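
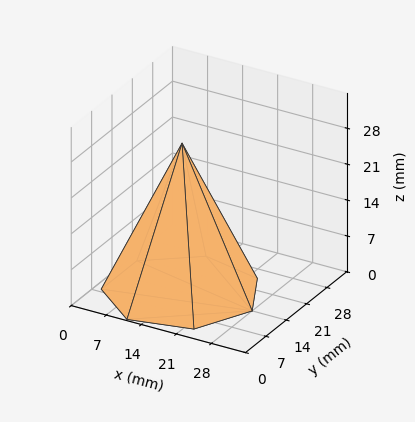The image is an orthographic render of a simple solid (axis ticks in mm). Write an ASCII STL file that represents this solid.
Reading the render: the shape is a regular 7-sided pyramid, base circumscribed radius ≈ 14 mm, apex at z ≈ 29 mm (dimensions read to the nearest mm from the axis ticks). For the STL, each face is triangulated and given an outward normal.

solid part
  facet normal 0.0000 0.0000 -1.0000
    outer loop
      vertex 10.9 27.6 0.0
      vertex 22.7 24.9 0.0
      vertex 28.0 14.0 0.0
    endloop
  endfacet
  facet normal 0.0000 0.0000 -1.0000
    outer loop
      vertex 1.4 20.1 0.0
      vertex 10.9 27.6 0.0
      vertex 28.0 14.0 0.0
    endloop
  endfacet
  facet normal 0.0000 0.0000 -1.0000
    outer loop
      vertex 1.4 7.9 0.0
      vertex 1.4 20.1 0.0
      vertex 28.0 14.0 0.0
    endloop
  endfacet
  facet normal 0.0000 0.0000 -1.0000
    outer loop
      vertex 10.9 0.4 0.0
      vertex 1.4 7.9 0.0
      vertex 28.0 14.0 0.0
    endloop
  endfacet
  facet normal 0.0000 0.0000 -1.0000
    outer loop
      vertex 22.7 3.1 0.0
      vertex 10.9 0.4 0.0
      vertex 28.0 14.0 0.0
    endloop
  endfacet
  facet normal 0.8249 0.4011 0.3982
    outer loop
      vertex 28.0 14.0 0.0
      vertex 22.7 24.9 0.0
      vertex 14.0 14.0 29.0
    endloop
  endfacet
  facet normal 0.2047 0.8944 0.3976
    outer loop
      vertex 22.7 24.9 0.0
      vertex 10.9 27.6 0.0
      vertex 14.0 14.0 29.0
    endloop
  endfacet
  facet normal -0.5684 0.7199 0.3984
    outer loop
      vertex 10.9 27.6 0.0
      vertex 1.4 20.1 0.0
      vertex 14.0 14.0 29.0
    endloop
  endfacet
  facet normal -0.9172 0.0000 0.3985
    outer loop
      vertex 1.4 20.1 0.0
      vertex 1.4 7.9 0.0
      vertex 14.0 14.0 29.0
    endloop
  endfacet
  facet normal -0.5684 -0.7199 0.3984
    outer loop
      vertex 1.4 7.9 0.0
      vertex 10.9 0.4 0.0
      vertex 14.0 14.0 29.0
    endloop
  endfacet
  facet normal 0.2047 -0.8944 0.3976
    outer loop
      vertex 10.9 0.4 0.0
      vertex 22.7 3.1 0.0
      vertex 14.0 14.0 29.0
    endloop
  endfacet
  facet normal 0.8249 -0.4011 0.3982
    outer loop
      vertex 22.7 3.1 0.0
      vertex 28.0 14.0 0.0
      vertex 14.0 14.0 29.0
    endloop
  endfacet
endsolid part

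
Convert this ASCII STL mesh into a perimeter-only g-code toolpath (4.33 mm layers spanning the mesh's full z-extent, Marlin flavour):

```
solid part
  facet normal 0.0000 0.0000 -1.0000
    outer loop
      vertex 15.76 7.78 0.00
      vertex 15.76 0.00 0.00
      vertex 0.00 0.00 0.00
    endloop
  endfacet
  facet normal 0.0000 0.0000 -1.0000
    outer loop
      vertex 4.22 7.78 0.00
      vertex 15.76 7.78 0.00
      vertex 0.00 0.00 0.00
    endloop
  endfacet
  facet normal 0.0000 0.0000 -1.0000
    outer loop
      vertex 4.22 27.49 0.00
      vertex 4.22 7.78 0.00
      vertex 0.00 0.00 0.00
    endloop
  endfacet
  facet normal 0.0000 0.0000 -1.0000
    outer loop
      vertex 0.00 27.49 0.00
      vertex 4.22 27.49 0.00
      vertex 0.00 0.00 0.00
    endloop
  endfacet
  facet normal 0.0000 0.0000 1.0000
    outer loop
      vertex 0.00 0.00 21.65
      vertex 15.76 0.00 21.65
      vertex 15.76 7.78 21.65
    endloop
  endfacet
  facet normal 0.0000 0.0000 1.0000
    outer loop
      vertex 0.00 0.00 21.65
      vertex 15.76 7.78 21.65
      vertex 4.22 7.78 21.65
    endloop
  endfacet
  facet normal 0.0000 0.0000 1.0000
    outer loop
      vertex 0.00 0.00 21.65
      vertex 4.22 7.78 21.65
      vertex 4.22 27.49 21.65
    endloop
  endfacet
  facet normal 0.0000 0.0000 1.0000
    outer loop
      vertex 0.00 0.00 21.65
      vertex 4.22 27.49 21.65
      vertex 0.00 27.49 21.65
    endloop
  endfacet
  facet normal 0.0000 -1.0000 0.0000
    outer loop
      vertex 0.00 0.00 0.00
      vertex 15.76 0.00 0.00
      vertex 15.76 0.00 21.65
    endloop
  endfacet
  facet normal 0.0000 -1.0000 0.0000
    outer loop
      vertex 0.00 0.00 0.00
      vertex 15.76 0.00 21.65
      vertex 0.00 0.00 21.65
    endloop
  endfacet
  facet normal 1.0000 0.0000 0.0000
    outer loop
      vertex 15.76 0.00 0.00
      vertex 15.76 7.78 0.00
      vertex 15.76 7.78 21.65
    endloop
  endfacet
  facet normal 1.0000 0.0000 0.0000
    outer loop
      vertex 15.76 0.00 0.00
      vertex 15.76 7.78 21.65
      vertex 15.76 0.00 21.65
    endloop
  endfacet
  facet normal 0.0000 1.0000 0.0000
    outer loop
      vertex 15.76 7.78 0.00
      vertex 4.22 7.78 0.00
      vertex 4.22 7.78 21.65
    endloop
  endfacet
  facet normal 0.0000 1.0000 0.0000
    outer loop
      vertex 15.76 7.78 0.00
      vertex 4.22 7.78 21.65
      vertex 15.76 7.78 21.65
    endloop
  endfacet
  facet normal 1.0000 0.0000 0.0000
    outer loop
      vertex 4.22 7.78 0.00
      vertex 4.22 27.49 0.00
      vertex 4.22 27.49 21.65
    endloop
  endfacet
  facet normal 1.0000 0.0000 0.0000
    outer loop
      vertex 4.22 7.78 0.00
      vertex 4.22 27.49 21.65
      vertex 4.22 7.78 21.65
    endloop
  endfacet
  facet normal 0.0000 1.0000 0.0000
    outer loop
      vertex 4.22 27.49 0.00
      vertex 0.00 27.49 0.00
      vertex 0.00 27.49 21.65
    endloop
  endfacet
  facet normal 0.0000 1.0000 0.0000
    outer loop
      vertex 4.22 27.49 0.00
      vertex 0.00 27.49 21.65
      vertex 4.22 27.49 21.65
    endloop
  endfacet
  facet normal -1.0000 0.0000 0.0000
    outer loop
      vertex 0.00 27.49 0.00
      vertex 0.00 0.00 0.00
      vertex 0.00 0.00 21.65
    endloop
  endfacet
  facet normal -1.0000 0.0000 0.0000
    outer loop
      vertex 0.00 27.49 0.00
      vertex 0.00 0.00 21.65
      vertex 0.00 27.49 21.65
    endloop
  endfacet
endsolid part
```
; perimeter-only toolpath
G21 ; units = mm
G90 ; absolute positioning
G28 ; home
; layer 1
G0 Z4.33
G0 X0.00 Y0.00
G1 X15.76 Y0.00
G1 X15.76 Y7.78
G1 X4.22 Y7.78
G1 X4.22 Y27.49
G1 X0.00 Y27.49
G1 X0.00 Y0.00
; layer 2
G0 Z8.66
G0 X0.00 Y0.00
G1 X15.76 Y0.00
G1 X15.76 Y7.78
G1 X4.22 Y7.78
G1 X4.22 Y27.49
G1 X0.00 Y27.49
G1 X0.00 Y0.00
; layer 3
G0 Z12.99
G0 X0.00 Y0.00
G1 X15.76 Y0.00
G1 X15.76 Y7.78
G1 X4.22 Y7.78
G1 X4.22 Y27.49
G1 X0.00 Y27.49
G1 X0.00 Y0.00
; layer 4
G0 Z17.32
G0 X0.00 Y0.00
G1 X15.76 Y0.00
G1 X15.76 Y7.78
G1 X4.22 Y7.78
G1 X4.22 Y27.49
G1 X0.00 Y27.49
G1 X0.00 Y0.00
; layer 5
G0 Z21.65
G0 X0.00 Y0.00
G1 X15.76 Y0.00
G1 X15.76 Y7.78
G1 X4.22 Y7.78
G1 X4.22 Y27.49
G1 X0.00 Y27.49
G1 X0.00 Y0.00
M2 ; end

The solid is an L-shaped prism: outer 15.8 × 27.5 mm, arm thicknesses ≈ 7.78 mm (horizontal) and 4.22 mm (vertical), extruded 21.6 mm in z. Slicing at Δz = 4.33 mm — 5 equal slices spanning the solid's height, so layer i sits at z = i·h/5 — gives 5 non-empty perimeters. Each is a 6-segment closed polygon; G0 lifts to the layer z and rapids to the start vertex, then G1 traces the edges.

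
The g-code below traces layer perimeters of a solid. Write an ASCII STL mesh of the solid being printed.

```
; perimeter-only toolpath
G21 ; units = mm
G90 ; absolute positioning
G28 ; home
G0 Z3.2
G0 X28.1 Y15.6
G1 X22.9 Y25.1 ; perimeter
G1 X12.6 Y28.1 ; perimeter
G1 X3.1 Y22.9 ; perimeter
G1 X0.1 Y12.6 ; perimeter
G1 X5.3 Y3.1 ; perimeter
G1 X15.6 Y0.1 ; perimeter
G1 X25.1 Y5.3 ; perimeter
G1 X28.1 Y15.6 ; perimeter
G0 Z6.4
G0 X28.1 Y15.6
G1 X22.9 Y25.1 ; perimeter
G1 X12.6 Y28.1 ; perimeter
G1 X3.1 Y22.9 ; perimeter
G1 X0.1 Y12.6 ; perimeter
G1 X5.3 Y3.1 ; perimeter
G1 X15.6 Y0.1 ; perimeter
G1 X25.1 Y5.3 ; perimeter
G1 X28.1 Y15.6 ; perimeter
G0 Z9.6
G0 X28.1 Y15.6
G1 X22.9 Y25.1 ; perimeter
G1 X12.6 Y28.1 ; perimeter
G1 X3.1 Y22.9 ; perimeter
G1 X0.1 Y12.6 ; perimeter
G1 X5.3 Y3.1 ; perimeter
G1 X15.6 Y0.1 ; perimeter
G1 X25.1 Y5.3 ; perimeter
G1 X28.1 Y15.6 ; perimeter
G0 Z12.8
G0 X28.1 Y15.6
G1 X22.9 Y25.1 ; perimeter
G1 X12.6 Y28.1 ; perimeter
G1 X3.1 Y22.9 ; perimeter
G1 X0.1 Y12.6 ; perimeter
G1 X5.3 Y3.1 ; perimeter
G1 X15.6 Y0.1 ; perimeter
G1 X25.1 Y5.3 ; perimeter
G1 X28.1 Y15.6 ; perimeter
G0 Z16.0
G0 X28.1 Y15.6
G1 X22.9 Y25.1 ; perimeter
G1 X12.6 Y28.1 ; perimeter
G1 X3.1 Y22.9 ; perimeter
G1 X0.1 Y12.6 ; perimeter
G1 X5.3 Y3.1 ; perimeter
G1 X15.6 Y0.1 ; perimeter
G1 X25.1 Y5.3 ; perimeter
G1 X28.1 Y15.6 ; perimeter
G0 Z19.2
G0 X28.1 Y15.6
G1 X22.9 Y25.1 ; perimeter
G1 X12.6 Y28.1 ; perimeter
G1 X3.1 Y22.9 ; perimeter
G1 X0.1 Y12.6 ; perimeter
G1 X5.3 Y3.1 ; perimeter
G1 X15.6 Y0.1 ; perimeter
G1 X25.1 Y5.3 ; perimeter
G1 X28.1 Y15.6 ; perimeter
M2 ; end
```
solid part
  facet normal 0.0000 0.0000 -1.0000
    outer loop
      vertex 12.6 28.1 0.0
      vertex 22.9 25.1 0.0
      vertex 28.1 15.6 0.0
    endloop
  endfacet
  facet normal 0.0000 0.0000 -1.0000
    outer loop
      vertex 3.1 22.9 0.0
      vertex 12.6 28.1 0.0
      vertex 28.1 15.6 0.0
    endloop
  endfacet
  facet normal 0.0000 0.0000 -1.0000
    outer loop
      vertex 0.1 12.6 0.0
      vertex 3.1 22.9 0.0
      vertex 28.1 15.6 0.0
    endloop
  endfacet
  facet normal 0.0000 0.0000 -1.0000
    outer loop
      vertex 5.3 3.1 0.0
      vertex 0.1 12.6 0.0
      vertex 28.1 15.6 0.0
    endloop
  endfacet
  facet normal 0.0000 0.0000 -1.0000
    outer loop
      vertex 15.6 0.1 0.0
      vertex 5.3 3.1 0.0
      vertex 28.1 15.6 0.0
    endloop
  endfacet
  facet normal 0.0000 0.0000 -1.0000
    outer loop
      vertex 25.1 5.3 0.0
      vertex 15.6 0.1 0.0
      vertex 28.1 15.6 0.0
    endloop
  endfacet
  facet normal 0.0000 0.0000 1.0000
    outer loop
      vertex 28.1 15.6 19.2
      vertex 22.9 25.1 19.2
      vertex 12.6 28.1 19.2
    endloop
  endfacet
  facet normal 0.0000 0.0000 1.0000
    outer loop
      vertex 28.1 15.6 19.2
      vertex 12.6 28.1 19.2
      vertex 3.1 22.9 19.2
    endloop
  endfacet
  facet normal 0.0000 0.0000 1.0000
    outer loop
      vertex 28.1 15.6 19.2
      vertex 3.1 22.9 19.2
      vertex 0.1 12.6 19.2
    endloop
  endfacet
  facet normal 0.0000 0.0000 1.0000
    outer loop
      vertex 28.1 15.6 19.2
      vertex 0.1 12.6 19.2
      vertex 5.3 3.1 19.2
    endloop
  endfacet
  facet normal 0.0000 0.0000 1.0000
    outer loop
      vertex 28.1 15.6 19.2
      vertex 5.3 3.1 19.2
      vertex 15.6 0.1 19.2
    endloop
  endfacet
  facet normal 0.0000 0.0000 1.0000
    outer loop
      vertex 28.1 15.6 19.2
      vertex 15.6 0.1 19.2
      vertex 25.1 5.3 19.2
    endloop
  endfacet
  facet normal 0.8772 0.4801 0.0000
    outer loop
      vertex 28.1 15.6 0.0
      vertex 22.9 25.1 0.0
      vertex 22.9 25.1 19.2
    endloop
  endfacet
  facet normal 0.8772 0.4801 0.0000
    outer loop
      vertex 28.1 15.6 0.0
      vertex 22.9 25.1 19.2
      vertex 28.1 15.6 19.2
    endloop
  endfacet
  facet normal 0.2796 0.9601 0.0000
    outer loop
      vertex 22.9 25.1 0.0
      vertex 12.6 28.1 0.0
      vertex 12.6 28.1 19.2
    endloop
  endfacet
  facet normal 0.2796 0.9601 0.0000
    outer loop
      vertex 22.9 25.1 0.0
      vertex 12.6 28.1 19.2
      vertex 22.9 25.1 19.2
    endloop
  endfacet
  facet normal -0.4801 0.8772 0.0000
    outer loop
      vertex 12.6 28.1 0.0
      vertex 3.1 22.9 0.0
      vertex 3.1 22.9 19.2
    endloop
  endfacet
  facet normal -0.4801 0.8772 0.0000
    outer loop
      vertex 12.6 28.1 0.0
      vertex 3.1 22.9 19.2
      vertex 12.6 28.1 19.2
    endloop
  endfacet
  facet normal -0.9601 0.2796 0.0000
    outer loop
      vertex 3.1 22.9 0.0
      vertex 0.1 12.6 0.0
      vertex 0.1 12.6 19.2
    endloop
  endfacet
  facet normal -0.9601 0.2796 0.0000
    outer loop
      vertex 3.1 22.9 0.0
      vertex 0.1 12.6 19.2
      vertex 3.1 22.9 19.2
    endloop
  endfacet
  facet normal -0.8772 -0.4801 0.0000
    outer loop
      vertex 0.1 12.6 0.0
      vertex 5.3 3.1 0.0
      vertex 5.3 3.1 19.2
    endloop
  endfacet
  facet normal -0.8772 -0.4801 0.0000
    outer loop
      vertex 0.1 12.6 0.0
      vertex 5.3 3.1 19.2
      vertex 0.1 12.6 19.2
    endloop
  endfacet
  facet normal -0.2796 -0.9601 0.0000
    outer loop
      vertex 5.3 3.1 0.0
      vertex 15.6 0.1 0.0
      vertex 15.6 0.1 19.2
    endloop
  endfacet
  facet normal -0.2796 -0.9601 0.0000
    outer loop
      vertex 5.3 3.1 0.0
      vertex 15.6 0.1 19.2
      vertex 5.3 3.1 19.2
    endloop
  endfacet
  facet normal 0.4801 -0.8772 0.0000
    outer loop
      vertex 15.6 0.1 0.0
      vertex 25.1 5.3 0.0
      vertex 25.1 5.3 19.2
    endloop
  endfacet
  facet normal 0.4801 -0.8772 0.0000
    outer loop
      vertex 15.6 0.1 0.0
      vertex 25.1 5.3 19.2
      vertex 15.6 0.1 19.2
    endloop
  endfacet
  facet normal 0.9601 -0.2796 0.0000
    outer loop
      vertex 25.1 5.3 0.0
      vertex 28.1 15.6 0.0
      vertex 28.1 15.6 19.2
    endloop
  endfacet
  facet normal 0.9601 -0.2796 0.0000
    outer loop
      vertex 25.1 5.3 0.0
      vertex 28.1 15.6 19.2
      vertex 25.1 5.3 19.2
    endloop
  endfacet
endsolid part

The G0 Z moves step by Δz≈3.2 mm. Every layer's G1 loop is the same polygon, so the solid is a straight extrusion of it from z=0 to z≈19.2. Closing with flat bottom and top caps and triangulating gives 28 facets — a regular 8-sided prism (a cylinder approximated with 8 flat sides), circumscribed radius ≈ 14.1 mm, height ≈ 19.2 mm.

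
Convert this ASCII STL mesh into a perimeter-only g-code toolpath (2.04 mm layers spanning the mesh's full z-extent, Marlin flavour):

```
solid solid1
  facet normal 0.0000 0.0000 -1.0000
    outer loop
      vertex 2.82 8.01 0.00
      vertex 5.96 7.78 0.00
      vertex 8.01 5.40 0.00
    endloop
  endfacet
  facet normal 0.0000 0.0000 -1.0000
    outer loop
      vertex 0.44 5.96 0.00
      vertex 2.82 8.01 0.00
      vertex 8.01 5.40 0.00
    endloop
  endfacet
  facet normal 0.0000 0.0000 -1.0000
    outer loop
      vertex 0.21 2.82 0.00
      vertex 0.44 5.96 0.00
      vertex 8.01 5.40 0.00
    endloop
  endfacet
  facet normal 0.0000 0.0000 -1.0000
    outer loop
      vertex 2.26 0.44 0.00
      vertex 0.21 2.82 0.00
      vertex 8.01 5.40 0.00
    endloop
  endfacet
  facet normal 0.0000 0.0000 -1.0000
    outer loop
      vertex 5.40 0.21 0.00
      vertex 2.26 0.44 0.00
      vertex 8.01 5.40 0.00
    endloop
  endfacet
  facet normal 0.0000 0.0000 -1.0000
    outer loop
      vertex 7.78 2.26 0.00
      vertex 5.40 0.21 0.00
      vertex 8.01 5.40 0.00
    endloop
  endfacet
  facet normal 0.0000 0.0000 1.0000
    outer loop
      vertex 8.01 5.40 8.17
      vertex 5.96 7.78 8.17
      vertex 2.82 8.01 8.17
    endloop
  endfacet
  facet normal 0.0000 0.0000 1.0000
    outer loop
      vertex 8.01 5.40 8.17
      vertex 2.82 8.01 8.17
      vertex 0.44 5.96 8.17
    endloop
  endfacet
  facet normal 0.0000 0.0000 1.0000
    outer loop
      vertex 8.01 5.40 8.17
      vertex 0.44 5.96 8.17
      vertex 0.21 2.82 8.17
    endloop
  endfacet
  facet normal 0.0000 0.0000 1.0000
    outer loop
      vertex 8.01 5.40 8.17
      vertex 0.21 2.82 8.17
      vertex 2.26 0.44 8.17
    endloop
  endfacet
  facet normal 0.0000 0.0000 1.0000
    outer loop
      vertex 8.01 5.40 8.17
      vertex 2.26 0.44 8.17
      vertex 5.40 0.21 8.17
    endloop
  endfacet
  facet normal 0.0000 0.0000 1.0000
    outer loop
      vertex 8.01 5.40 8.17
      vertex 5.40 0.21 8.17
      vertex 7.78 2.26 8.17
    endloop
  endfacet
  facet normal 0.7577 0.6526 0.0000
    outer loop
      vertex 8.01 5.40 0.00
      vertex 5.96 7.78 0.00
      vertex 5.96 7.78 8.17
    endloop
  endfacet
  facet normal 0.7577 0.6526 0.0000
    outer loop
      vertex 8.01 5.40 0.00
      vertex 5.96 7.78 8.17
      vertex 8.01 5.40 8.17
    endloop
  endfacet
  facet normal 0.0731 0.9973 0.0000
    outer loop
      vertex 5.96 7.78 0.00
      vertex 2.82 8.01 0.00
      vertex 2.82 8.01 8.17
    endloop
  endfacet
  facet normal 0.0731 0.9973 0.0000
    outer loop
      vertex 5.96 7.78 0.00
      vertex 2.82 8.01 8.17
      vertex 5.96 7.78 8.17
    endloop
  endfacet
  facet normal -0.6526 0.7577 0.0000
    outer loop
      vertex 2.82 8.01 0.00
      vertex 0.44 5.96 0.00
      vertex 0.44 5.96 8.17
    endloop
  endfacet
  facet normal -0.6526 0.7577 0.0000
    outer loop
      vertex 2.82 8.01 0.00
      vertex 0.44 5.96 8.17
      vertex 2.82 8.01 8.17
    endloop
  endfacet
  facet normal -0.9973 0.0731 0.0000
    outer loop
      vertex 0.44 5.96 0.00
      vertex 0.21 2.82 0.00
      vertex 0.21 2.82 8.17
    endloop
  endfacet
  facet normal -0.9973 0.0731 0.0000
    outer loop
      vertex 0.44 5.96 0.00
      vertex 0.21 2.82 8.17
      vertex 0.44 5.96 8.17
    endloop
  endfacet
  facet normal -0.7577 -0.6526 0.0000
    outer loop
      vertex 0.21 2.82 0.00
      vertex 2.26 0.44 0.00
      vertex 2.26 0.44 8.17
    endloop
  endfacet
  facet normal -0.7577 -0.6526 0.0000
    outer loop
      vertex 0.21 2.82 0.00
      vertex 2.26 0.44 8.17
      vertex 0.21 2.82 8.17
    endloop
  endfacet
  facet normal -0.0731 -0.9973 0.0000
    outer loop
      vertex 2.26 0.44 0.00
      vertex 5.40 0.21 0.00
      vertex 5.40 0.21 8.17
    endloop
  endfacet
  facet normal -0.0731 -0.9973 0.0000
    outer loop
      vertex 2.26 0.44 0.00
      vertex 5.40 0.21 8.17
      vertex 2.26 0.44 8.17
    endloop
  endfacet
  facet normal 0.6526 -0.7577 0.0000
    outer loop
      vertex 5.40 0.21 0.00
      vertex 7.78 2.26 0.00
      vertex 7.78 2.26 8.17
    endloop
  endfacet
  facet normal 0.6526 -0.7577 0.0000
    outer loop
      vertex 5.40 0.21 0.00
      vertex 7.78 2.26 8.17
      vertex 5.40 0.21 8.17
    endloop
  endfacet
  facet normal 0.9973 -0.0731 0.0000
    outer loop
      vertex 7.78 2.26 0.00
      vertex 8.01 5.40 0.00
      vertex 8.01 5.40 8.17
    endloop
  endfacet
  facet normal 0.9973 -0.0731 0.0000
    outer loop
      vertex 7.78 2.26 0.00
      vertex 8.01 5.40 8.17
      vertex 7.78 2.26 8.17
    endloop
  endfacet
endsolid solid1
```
; perimeter-only toolpath
G21 ; units = mm
G90 ; absolute positioning
G28 ; home
; layer 1
G0 Z2.04
G0 X8.01 Y5.40
G1 X5.96 Y7.78
G1 X2.82 Y8.01
G1 X0.44 Y5.96
G1 X0.21 Y2.82
G1 X2.26 Y0.44
G1 X5.40 Y0.21
G1 X7.78 Y2.26
G1 X8.01 Y5.40
; layer 2
G0 Z4.08
G0 X8.01 Y5.40
G1 X5.96 Y7.78
G1 X2.82 Y8.01
G1 X0.44 Y5.96
G1 X0.21 Y2.82
G1 X2.26 Y0.44
G1 X5.40 Y0.21
G1 X7.78 Y2.26
G1 X8.01 Y5.40
; layer 3
G0 Z6.13
G0 X8.01 Y5.40
G1 X5.96 Y7.78
G1 X2.82 Y8.01
G1 X0.44 Y5.96
G1 X0.21 Y2.82
G1 X2.26 Y0.44
G1 X5.40 Y0.21
G1 X7.78 Y2.26
G1 X8.01 Y5.40
; layer 4
G0 Z8.17
G0 X8.01 Y5.40
G1 X5.96 Y7.78
G1 X2.82 Y8.01
G1 X0.44 Y5.96
G1 X0.21 Y2.82
G1 X2.26 Y0.44
G1 X5.40 Y0.21
G1 X7.78 Y2.26
G1 X8.01 Y5.40
M2 ; end

The solid is a regular 8-sided prism (a cylinder approximated with 8 flat sides), circumscribed radius ≈ 4.11 mm, height ≈ 8.17 mm. Slicing at Δz = 2.04 mm — 4 equal slices spanning the solid's height, so layer i sits at z = i·h/4 — gives 4 non-empty perimeters. Each is a 8-segment closed polygon; G0 lifts to the layer z and rapids to the start vertex, then G1 traces the edges.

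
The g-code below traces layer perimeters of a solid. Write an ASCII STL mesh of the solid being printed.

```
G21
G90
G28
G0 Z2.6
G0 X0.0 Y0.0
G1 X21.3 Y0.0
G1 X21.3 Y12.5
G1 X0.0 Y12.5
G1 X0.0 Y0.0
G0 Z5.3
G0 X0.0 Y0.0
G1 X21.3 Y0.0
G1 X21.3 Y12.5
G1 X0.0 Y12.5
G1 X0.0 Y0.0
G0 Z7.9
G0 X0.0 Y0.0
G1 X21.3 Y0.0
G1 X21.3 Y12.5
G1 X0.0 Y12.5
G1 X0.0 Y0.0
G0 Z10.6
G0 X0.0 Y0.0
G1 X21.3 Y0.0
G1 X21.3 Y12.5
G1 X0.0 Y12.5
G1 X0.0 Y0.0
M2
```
solid part
  facet normal 0.0000 0.0000 -1.0000
    outer loop
      vertex 21.3 12.5 0.0
      vertex 21.3 0.0 0.0
      vertex 0.0 0.0 0.0
    endloop
  endfacet
  facet normal 0.0000 0.0000 -1.0000
    outer loop
      vertex 0.0 12.5 0.0
      vertex 21.3 12.5 0.0
      vertex 0.0 0.0 0.0
    endloop
  endfacet
  facet normal 0.0000 0.0000 1.0000
    outer loop
      vertex 0.0 0.0 10.6
      vertex 21.3 0.0 10.6
      vertex 21.3 12.5 10.6
    endloop
  endfacet
  facet normal 0.0000 0.0000 1.0000
    outer loop
      vertex 0.0 0.0 10.6
      vertex 21.3 12.5 10.6
      vertex 0.0 12.5 10.6
    endloop
  endfacet
  facet normal 0.0000 -1.0000 0.0000
    outer loop
      vertex 0.0 0.0 0.0
      vertex 21.3 0.0 0.0
      vertex 21.3 0.0 10.6
    endloop
  endfacet
  facet normal 0.0000 -1.0000 0.0000
    outer loop
      vertex 0.0 0.0 0.0
      vertex 21.3 0.0 10.6
      vertex 0.0 0.0 10.6
    endloop
  endfacet
  facet normal 0.0000 1.0000 0.0000
    outer loop
      vertex 21.3 12.5 10.6
      vertex 21.3 12.5 0.0
      vertex 0.0 12.5 0.0
    endloop
  endfacet
  facet normal 0.0000 1.0000 0.0000
    outer loop
      vertex 0.0 12.5 10.6
      vertex 21.3 12.5 10.6
      vertex 0.0 12.5 0.0
    endloop
  endfacet
  facet normal -1.0000 0.0000 0.0000
    outer loop
      vertex 0.0 12.5 10.6
      vertex 0.0 12.5 0.0
      vertex 0.0 0.0 0.0
    endloop
  endfacet
  facet normal -1.0000 0.0000 0.0000
    outer loop
      vertex 0.0 0.0 10.6
      vertex 0.0 12.5 10.6
      vertex 0.0 0.0 0.0
    endloop
  endfacet
  facet normal 1.0000 0.0000 0.0000
    outer loop
      vertex 21.3 0.0 0.0
      vertex 21.3 12.5 0.0
      vertex 21.3 12.5 10.6
    endloop
  endfacet
  facet normal 1.0000 0.0000 0.0000
    outer loop
      vertex 21.3 0.0 0.0
      vertex 21.3 12.5 10.6
      vertex 21.3 0.0 10.6
    endloop
  endfacet
endsolid part

The G0 Z moves step by Δz≈2.6 mm. Every layer's G1 loop is the same polygon, so the solid is a straight extrusion of it from z=0 to z≈10.6. Closing with flat bottom and top caps and triangulating gives 12 facets — a rectangular box, roughly 21.3 × 12.5 mm footprint and 10.6 mm tall.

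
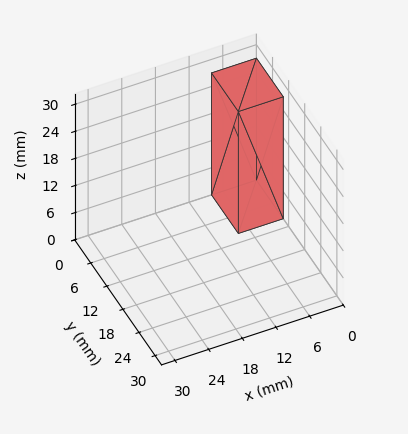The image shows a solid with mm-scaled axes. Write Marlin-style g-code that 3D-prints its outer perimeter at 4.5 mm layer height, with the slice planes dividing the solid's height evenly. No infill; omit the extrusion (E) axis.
Reading the render: the shape is a rectangular box, roughly 8 × 10 mm footprint and 27 mm tall (dimensions read to the nearest mm from the axis ticks). For the g-code, the solid's height is divided into equal slices at the stated Δz and each level perimeter traced with G1 moves after a G0 lift.

; perimeter-only toolpath
G21 ; units = mm
G90 ; absolute positioning
G28 ; home
; layer 1
G0 Z4.5
G0 X0.0 Y0.0
G1 X8.0 Y0.0
G1 X8.0 Y10.0
G1 X0.0 Y10.0
G1 X0.0 Y0.0
; layer 2
G0 Z9.0
G0 X0.0 Y0.0
G1 X8.0 Y0.0
G1 X8.0 Y10.0
G1 X0.0 Y10.0
G1 X0.0 Y0.0
; layer 3
G0 Z13.5
G0 X0.0 Y0.0
G1 X8.0 Y0.0
G1 X8.0 Y10.0
G1 X0.0 Y10.0
G1 X0.0 Y0.0
; layer 4
G0 Z18.0
G0 X0.0 Y0.0
G1 X8.0 Y0.0
G1 X8.0 Y10.0
G1 X0.0 Y10.0
G1 X0.0 Y0.0
; layer 5
G0 Z22.5
G0 X0.0 Y0.0
G1 X8.0 Y0.0
G1 X8.0 Y10.0
G1 X0.0 Y10.0
G1 X0.0 Y0.0
; layer 6
G0 Z27.0
G0 X0.0 Y0.0
G1 X8.0 Y0.0
G1 X8.0 Y10.0
G1 X0.0 Y10.0
G1 X0.0 Y0.0
M2 ; end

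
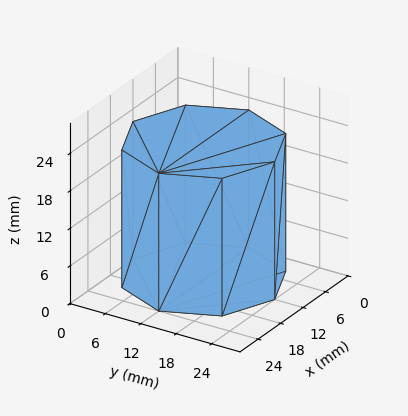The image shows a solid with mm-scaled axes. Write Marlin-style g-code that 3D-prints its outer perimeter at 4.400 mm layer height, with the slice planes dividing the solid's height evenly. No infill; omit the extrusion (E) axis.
Reading the render: the shape is a regular 8-sided prism (a cylinder approximated with 8 flat sides), circumscribed radius ≈ 12 mm, height ≈ 22 mm (dimensions read to the nearest mm from the axis ticks). For the g-code, the solid's height is divided into equal slices at the stated Δz and each level perimeter traced with G1 moves after a G0 lift.

; perimeter-only toolpath
G21 ; units = mm
G90 ; absolute positioning
G28 ; home
; layer 1
G0 Z4.400
G0 X24.000 Y12.000
G1 X20.485 Y20.485
G1 X12.000 Y24.000
G1 X3.515 Y20.485
G1 X0.000 Y12.000
G1 X3.515 Y3.515
G1 X12.000 Y0.000
G1 X20.485 Y3.515
G1 X24.000 Y12.000
; layer 2
G0 Z8.800
G0 X24.000 Y12.000
G1 X20.485 Y20.485
G1 X12.000 Y24.000
G1 X3.515 Y20.485
G1 X0.000 Y12.000
G1 X3.515 Y3.515
G1 X12.000 Y0.000
G1 X20.485 Y3.515
G1 X24.000 Y12.000
; layer 3
G0 Z13.200
G0 X24.000 Y12.000
G1 X20.485 Y20.485
G1 X12.000 Y24.000
G1 X3.515 Y20.485
G1 X0.000 Y12.000
G1 X3.515 Y3.515
G1 X12.000 Y0.000
G1 X20.485 Y3.515
G1 X24.000 Y12.000
; layer 4
G0 Z17.600
G0 X24.000 Y12.000
G1 X20.485 Y20.485
G1 X12.000 Y24.000
G1 X3.515 Y20.485
G1 X0.000 Y12.000
G1 X3.515 Y3.515
G1 X12.000 Y0.000
G1 X20.485 Y3.515
G1 X24.000 Y12.000
; layer 5
G0 Z22.000
G0 X24.000 Y12.000
G1 X20.485 Y20.485
G1 X12.000 Y24.000
G1 X3.515 Y20.485
G1 X0.000 Y12.000
G1 X3.515 Y3.515
G1 X12.000 Y0.000
G1 X20.485 Y3.515
G1 X24.000 Y12.000
M2 ; end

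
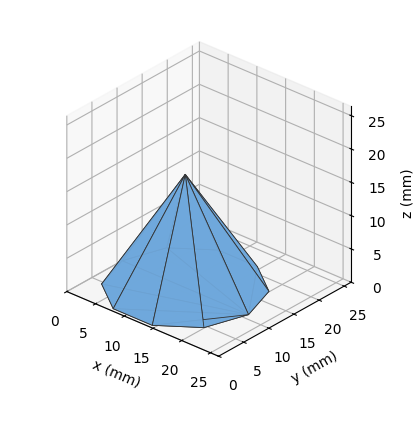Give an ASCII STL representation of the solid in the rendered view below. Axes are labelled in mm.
Reading the render: the shape is a regular 10-sided pyramid, base circumscribed radius ≈ 11 mm, apex at z ≈ 17 mm (dimensions read to the nearest mm from the axis ticks). For the STL, each face is triangulated and given an outward normal.

solid part
  facet normal 0.0000 0.0000 -1.0000
    outer loop
      vertex 14.40 21.46 0.00
      vertex 19.90 17.47 0.00
      vertex 22.00 11.00 0.00
    endloop
  endfacet
  facet normal 0.0000 0.0000 -1.0000
    outer loop
      vertex 7.60 21.46 0.00
      vertex 14.40 21.46 0.00
      vertex 22.00 11.00 0.00
    endloop
  endfacet
  facet normal 0.0000 0.0000 -1.0000
    outer loop
      vertex 2.10 17.47 0.00
      vertex 7.60 21.46 0.00
      vertex 22.00 11.00 0.00
    endloop
  endfacet
  facet normal 0.0000 0.0000 -1.0000
    outer loop
      vertex 0.00 11.00 0.00
      vertex 2.10 17.47 0.00
      vertex 22.00 11.00 0.00
    endloop
  endfacet
  facet normal 0.0000 0.0000 -1.0000
    outer loop
      vertex 2.10 4.53 0.00
      vertex 0.00 11.00 0.00
      vertex 22.00 11.00 0.00
    endloop
  endfacet
  facet normal 0.0000 0.0000 -1.0000
    outer loop
      vertex 7.60 0.54 0.00
      vertex 2.10 4.53 0.00
      vertex 22.00 11.00 0.00
    endloop
  endfacet
  facet normal 0.0000 0.0000 -1.0000
    outer loop
      vertex 14.40 0.54 0.00
      vertex 7.60 0.54 0.00
      vertex 22.00 11.00 0.00
    endloop
  endfacet
  facet normal 0.0000 0.0000 -1.0000
    outer loop
      vertex 19.90 4.53 0.00
      vertex 14.40 0.54 0.00
      vertex 22.00 11.00 0.00
    endloop
  endfacet
  facet normal 0.8100 0.2629 0.5241
    outer loop
      vertex 22.00 11.00 0.00
      vertex 19.90 17.47 0.00
      vertex 11.00 11.00 17.00
    endloop
  endfacet
  facet normal 0.5001 0.6893 0.5242
    outer loop
      vertex 19.90 17.47 0.00
      vertex 14.40 21.46 0.00
      vertex 11.00 11.00 17.00
    endloop
  endfacet
  facet normal 0.0000 0.8517 0.5240
    outer loop
      vertex 14.40 21.46 0.00
      vertex 7.60 21.46 0.00
      vertex 11.00 11.00 17.00
    endloop
  endfacet
  facet normal -0.5001 0.6893 0.5242
    outer loop
      vertex 7.60 21.46 0.00
      vertex 2.10 17.47 0.00
      vertex 11.00 11.00 17.00
    endloop
  endfacet
  facet normal -0.8100 0.2629 0.5241
    outer loop
      vertex 2.10 17.47 0.00
      vertex 0.00 11.00 0.00
      vertex 11.00 11.00 17.00
    endloop
  endfacet
  facet normal -0.8100 -0.2629 0.5241
    outer loop
      vertex 0.00 11.00 0.00
      vertex 2.10 4.53 0.00
      vertex 11.00 11.00 17.00
    endloop
  endfacet
  facet normal -0.5001 -0.6893 0.5242
    outer loop
      vertex 2.10 4.53 0.00
      vertex 7.60 0.54 0.00
      vertex 11.00 11.00 17.00
    endloop
  endfacet
  facet normal 0.0000 -0.8517 0.5240
    outer loop
      vertex 7.60 0.54 0.00
      vertex 14.40 0.54 0.00
      vertex 11.00 11.00 17.00
    endloop
  endfacet
  facet normal 0.5001 -0.6893 0.5242
    outer loop
      vertex 14.40 0.54 0.00
      vertex 19.90 4.53 0.00
      vertex 11.00 11.00 17.00
    endloop
  endfacet
  facet normal 0.8100 -0.2629 0.5241
    outer loop
      vertex 19.90 4.53 0.00
      vertex 22.00 11.00 0.00
      vertex 11.00 11.00 17.00
    endloop
  endfacet
endsolid part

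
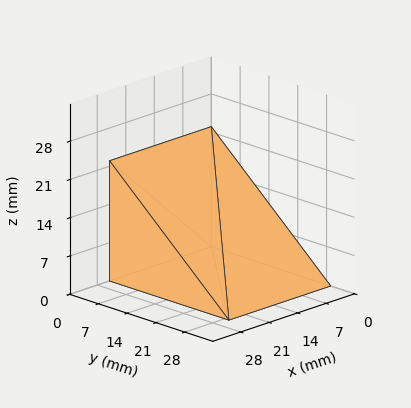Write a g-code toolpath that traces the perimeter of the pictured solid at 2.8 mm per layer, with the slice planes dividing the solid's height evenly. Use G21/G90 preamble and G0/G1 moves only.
Reading the render: the shape is a wedge (ramp): 25 × 29 mm base, rising to 22 mm along the y=0 edge and sloping linearly to z=0 at y=29 (dimensions read to the nearest mm from the axis ticks). For the g-code, the solid's height is divided into equal slices at the stated Δz and each level perimeter traced with G1 moves after a G0 lift.

; perimeter-only toolpath
G21 ; units = mm
G90 ; absolute positioning
G28 ; home
; layer 1
G0 Z2.8
G0 X0.0 Y0.0
G1 X25.0 Y0.0
G1 X25.0 Y25.4
G1 X0.0 Y25.4
G1 X0.0 Y0.0
; layer 2
G0 Z5.5
G0 X0.0 Y0.0
G1 X25.0 Y0.0
G1 X25.0 Y21.8
G1 X0.0 Y21.8
G1 X0.0 Y0.0
; layer 3
G0 Z8.2
G0 X0.0 Y0.0
G1 X25.0 Y0.0
G1 X25.0 Y18.1
G1 X0.0 Y18.1
G1 X0.0 Y0.0
; layer 4
G0 Z11.0
G0 X0.0 Y0.0
G1 X25.0 Y0.0
G1 X25.0 Y14.5
G1 X0.0 Y14.5
G1 X0.0 Y0.0
; layer 5
G0 Z13.8
G0 X0.0 Y0.0
G1 X25.0 Y0.0
G1 X25.0 Y10.9
G1 X0.0 Y10.9
G1 X0.0 Y0.0
; layer 6
G0 Z16.5
G0 X0.0 Y0.0
G1 X25.0 Y0.0
G1 X25.0 Y7.2
G1 X0.0 Y7.2
G1 X0.0 Y0.0
; layer 7
G0 Z19.2
G0 X0.0 Y0.0
G1 X25.0 Y0.0
G1 X25.0 Y3.6
G1 X0.0 Y3.6
G1 X0.0 Y0.0
M2 ; end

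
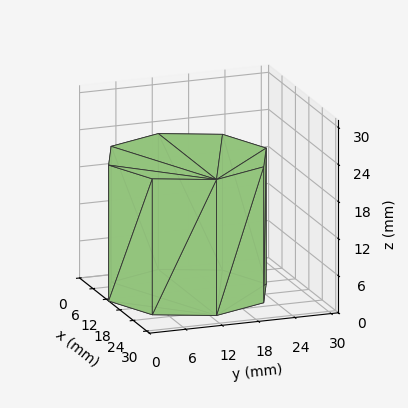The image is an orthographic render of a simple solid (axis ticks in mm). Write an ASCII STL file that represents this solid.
Reading the render: the shape is a regular 8-sided prism (a cylinder approximated with 8 flat sides), circumscribed radius ≈ 13 mm, height ≈ 22 mm (dimensions read to the nearest mm from the axis ticks). For the STL, each face is triangulated and given an outward normal.

solid part
  facet normal 0.0000 0.0000 -1.0000
    outer loop
      vertex 13.000 26.000 0.000
      vertex 22.192 22.192 0.000
      vertex 26.000 13.000 0.000
    endloop
  endfacet
  facet normal 0.0000 0.0000 -1.0000
    outer loop
      vertex 3.808 22.192 0.000
      vertex 13.000 26.000 0.000
      vertex 26.000 13.000 0.000
    endloop
  endfacet
  facet normal 0.0000 0.0000 -1.0000
    outer loop
      vertex 0.000 13.000 0.000
      vertex 3.808 22.192 0.000
      vertex 26.000 13.000 0.000
    endloop
  endfacet
  facet normal 0.0000 0.0000 -1.0000
    outer loop
      vertex 3.808 3.808 0.000
      vertex 0.000 13.000 0.000
      vertex 26.000 13.000 0.000
    endloop
  endfacet
  facet normal 0.0000 0.0000 -1.0000
    outer loop
      vertex 13.000 0.000 0.000
      vertex 3.808 3.808 0.000
      vertex 26.000 13.000 0.000
    endloop
  endfacet
  facet normal 0.0000 0.0000 -1.0000
    outer loop
      vertex 22.192 3.808 0.000
      vertex 13.000 0.000 0.000
      vertex 26.000 13.000 0.000
    endloop
  endfacet
  facet normal 0.0000 0.0000 1.0000
    outer loop
      vertex 26.000 13.000 22.000
      vertex 22.192 22.192 22.000
      vertex 13.000 26.000 22.000
    endloop
  endfacet
  facet normal 0.0000 0.0000 1.0000
    outer loop
      vertex 26.000 13.000 22.000
      vertex 13.000 26.000 22.000
      vertex 3.808 22.192 22.000
    endloop
  endfacet
  facet normal 0.0000 0.0000 1.0000
    outer loop
      vertex 26.000 13.000 22.000
      vertex 3.808 22.192 22.000
      vertex 0.000 13.000 22.000
    endloop
  endfacet
  facet normal 0.0000 0.0000 1.0000
    outer loop
      vertex 26.000 13.000 22.000
      vertex 0.000 13.000 22.000
      vertex 3.808 3.808 22.000
    endloop
  endfacet
  facet normal 0.0000 0.0000 1.0000
    outer loop
      vertex 26.000 13.000 22.000
      vertex 3.808 3.808 22.000
      vertex 13.000 0.000 22.000
    endloop
  endfacet
  facet normal 0.0000 0.0000 1.0000
    outer loop
      vertex 26.000 13.000 22.000
      vertex 13.000 0.000 22.000
      vertex 22.192 3.808 22.000
    endloop
  endfacet
  facet normal 0.9239 0.3827 0.0000
    outer loop
      vertex 26.000 13.000 0.000
      vertex 22.192 22.192 0.000
      vertex 22.192 22.192 22.000
    endloop
  endfacet
  facet normal 0.9239 0.3827 0.0000
    outer loop
      vertex 26.000 13.000 0.000
      vertex 22.192 22.192 22.000
      vertex 26.000 13.000 22.000
    endloop
  endfacet
  facet normal 0.3827 0.9239 0.0000
    outer loop
      vertex 22.192 22.192 0.000
      vertex 13.000 26.000 0.000
      vertex 13.000 26.000 22.000
    endloop
  endfacet
  facet normal 0.3827 0.9239 0.0000
    outer loop
      vertex 22.192 22.192 0.000
      vertex 13.000 26.000 22.000
      vertex 22.192 22.192 22.000
    endloop
  endfacet
  facet normal -0.3827 0.9239 0.0000
    outer loop
      vertex 13.000 26.000 0.000
      vertex 3.808 22.192 0.000
      vertex 3.808 22.192 22.000
    endloop
  endfacet
  facet normal -0.3827 0.9239 0.0000
    outer loop
      vertex 13.000 26.000 0.000
      vertex 3.808 22.192 22.000
      vertex 13.000 26.000 22.000
    endloop
  endfacet
  facet normal -0.9239 0.3827 0.0000
    outer loop
      vertex 3.808 22.192 0.000
      vertex 0.000 13.000 0.000
      vertex 0.000 13.000 22.000
    endloop
  endfacet
  facet normal -0.9239 0.3827 0.0000
    outer loop
      vertex 3.808 22.192 0.000
      vertex 0.000 13.000 22.000
      vertex 3.808 22.192 22.000
    endloop
  endfacet
  facet normal -0.9239 -0.3827 0.0000
    outer loop
      vertex 0.000 13.000 0.000
      vertex 3.808 3.808 0.000
      vertex 3.808 3.808 22.000
    endloop
  endfacet
  facet normal -0.9239 -0.3827 0.0000
    outer loop
      vertex 0.000 13.000 0.000
      vertex 3.808 3.808 22.000
      vertex 0.000 13.000 22.000
    endloop
  endfacet
  facet normal -0.3827 -0.9239 0.0000
    outer loop
      vertex 3.808 3.808 0.000
      vertex 13.000 0.000 0.000
      vertex 13.000 0.000 22.000
    endloop
  endfacet
  facet normal -0.3827 -0.9239 0.0000
    outer loop
      vertex 3.808 3.808 0.000
      vertex 13.000 0.000 22.000
      vertex 3.808 3.808 22.000
    endloop
  endfacet
  facet normal 0.3827 -0.9239 0.0000
    outer loop
      vertex 13.000 0.000 0.000
      vertex 22.192 3.808 0.000
      vertex 22.192 3.808 22.000
    endloop
  endfacet
  facet normal 0.3827 -0.9239 0.0000
    outer loop
      vertex 13.000 0.000 0.000
      vertex 22.192 3.808 22.000
      vertex 13.000 0.000 22.000
    endloop
  endfacet
  facet normal 0.9239 -0.3827 0.0000
    outer loop
      vertex 22.192 3.808 0.000
      vertex 26.000 13.000 0.000
      vertex 26.000 13.000 22.000
    endloop
  endfacet
  facet normal 0.9239 -0.3827 0.0000
    outer loop
      vertex 22.192 3.808 0.000
      vertex 26.000 13.000 22.000
      vertex 22.192 3.808 22.000
    endloop
  endfacet
endsolid part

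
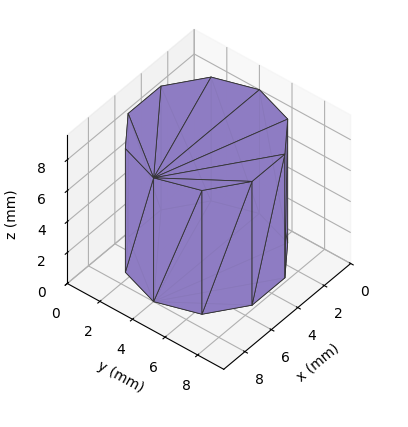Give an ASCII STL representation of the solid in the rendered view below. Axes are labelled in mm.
Reading the render: the shape is a regular 10-sided prism (a cylinder approximated with 10 flat sides), circumscribed radius ≈ 4 mm, height ≈ 8 mm (dimensions read to the nearest mm from the axis ticks). For the STL, each face is triangulated and given an outward normal.

solid part
  facet normal 0.0000 0.0000 -1.0000
    outer loop
      vertex 5.24 7.80 0.00
      vertex 7.24 6.35 0.00
      vertex 8.00 4.00 0.00
    endloop
  endfacet
  facet normal 0.0000 0.0000 -1.0000
    outer loop
      vertex 2.76 7.80 0.00
      vertex 5.24 7.80 0.00
      vertex 8.00 4.00 0.00
    endloop
  endfacet
  facet normal 0.0000 0.0000 -1.0000
    outer loop
      vertex 0.76 6.35 0.00
      vertex 2.76 7.80 0.00
      vertex 8.00 4.00 0.00
    endloop
  endfacet
  facet normal 0.0000 0.0000 -1.0000
    outer loop
      vertex 0.00 4.00 0.00
      vertex 0.76 6.35 0.00
      vertex 8.00 4.00 0.00
    endloop
  endfacet
  facet normal 0.0000 0.0000 -1.0000
    outer loop
      vertex 0.76 1.65 0.00
      vertex 0.00 4.00 0.00
      vertex 8.00 4.00 0.00
    endloop
  endfacet
  facet normal 0.0000 0.0000 -1.0000
    outer loop
      vertex 2.76 0.20 0.00
      vertex 0.76 1.65 0.00
      vertex 8.00 4.00 0.00
    endloop
  endfacet
  facet normal 0.0000 0.0000 -1.0000
    outer loop
      vertex 5.24 0.20 0.00
      vertex 2.76 0.20 0.00
      vertex 8.00 4.00 0.00
    endloop
  endfacet
  facet normal 0.0000 0.0000 -1.0000
    outer loop
      vertex 7.24 1.65 0.00
      vertex 5.24 0.20 0.00
      vertex 8.00 4.00 0.00
    endloop
  endfacet
  facet normal 0.0000 0.0000 1.0000
    outer loop
      vertex 8.00 4.00 8.00
      vertex 7.24 6.35 8.00
      vertex 5.24 7.80 8.00
    endloop
  endfacet
  facet normal 0.0000 0.0000 1.0000
    outer loop
      vertex 8.00 4.00 8.00
      vertex 5.24 7.80 8.00
      vertex 2.76 7.80 8.00
    endloop
  endfacet
  facet normal 0.0000 0.0000 1.0000
    outer loop
      vertex 8.00 4.00 8.00
      vertex 2.76 7.80 8.00
      vertex 0.76 6.35 8.00
    endloop
  endfacet
  facet normal 0.0000 0.0000 1.0000
    outer loop
      vertex 8.00 4.00 8.00
      vertex 0.76 6.35 8.00
      vertex 0.00 4.00 8.00
    endloop
  endfacet
  facet normal 0.0000 0.0000 1.0000
    outer loop
      vertex 8.00 4.00 8.00
      vertex 0.00 4.00 8.00
      vertex 0.76 1.65 8.00
    endloop
  endfacet
  facet normal 0.0000 0.0000 1.0000
    outer loop
      vertex 8.00 4.00 8.00
      vertex 0.76 1.65 8.00
      vertex 2.76 0.20 8.00
    endloop
  endfacet
  facet normal 0.0000 0.0000 1.0000
    outer loop
      vertex 8.00 4.00 8.00
      vertex 2.76 0.20 8.00
      vertex 5.24 0.20 8.00
    endloop
  endfacet
  facet normal 0.0000 0.0000 1.0000
    outer loop
      vertex 8.00 4.00 8.00
      vertex 5.24 0.20 8.00
      vertex 7.24 1.65 8.00
    endloop
  endfacet
  facet normal 0.9515 0.3077 0.0000
    outer loop
      vertex 8.00 4.00 0.00
      vertex 7.24 6.35 0.00
      vertex 7.24 6.35 8.00
    endloop
  endfacet
  facet normal 0.9515 0.3077 0.0000
    outer loop
      vertex 8.00 4.00 0.00
      vertex 7.24 6.35 8.00
      vertex 8.00 4.00 8.00
    endloop
  endfacet
  facet normal 0.5870 0.8096 0.0000
    outer loop
      vertex 7.24 6.35 0.00
      vertex 5.24 7.80 0.00
      vertex 5.24 7.80 8.00
    endloop
  endfacet
  facet normal 0.5870 0.8096 0.0000
    outer loop
      vertex 7.24 6.35 0.00
      vertex 5.24 7.80 8.00
      vertex 7.24 6.35 8.00
    endloop
  endfacet
  facet normal 0.0000 1.0000 0.0000
    outer loop
      vertex 5.24 7.80 0.00
      vertex 2.76 7.80 0.00
      vertex 2.76 7.80 8.00
    endloop
  endfacet
  facet normal 0.0000 1.0000 0.0000
    outer loop
      vertex 5.24 7.80 0.00
      vertex 2.76 7.80 8.00
      vertex 5.24 7.80 8.00
    endloop
  endfacet
  facet normal -0.5870 0.8096 0.0000
    outer loop
      vertex 2.76 7.80 0.00
      vertex 0.76 6.35 0.00
      vertex 0.76 6.35 8.00
    endloop
  endfacet
  facet normal -0.5870 0.8096 0.0000
    outer loop
      vertex 2.76 7.80 0.00
      vertex 0.76 6.35 8.00
      vertex 2.76 7.80 8.00
    endloop
  endfacet
  facet normal -0.9515 0.3077 0.0000
    outer loop
      vertex 0.76 6.35 0.00
      vertex 0.00 4.00 0.00
      vertex 0.00 4.00 8.00
    endloop
  endfacet
  facet normal -0.9515 0.3077 0.0000
    outer loop
      vertex 0.76 6.35 0.00
      vertex 0.00 4.00 8.00
      vertex 0.76 6.35 8.00
    endloop
  endfacet
  facet normal -0.9515 -0.3077 0.0000
    outer loop
      vertex 0.00 4.00 0.00
      vertex 0.76 1.65 0.00
      vertex 0.76 1.65 8.00
    endloop
  endfacet
  facet normal -0.9515 -0.3077 0.0000
    outer loop
      vertex 0.00 4.00 0.00
      vertex 0.76 1.65 8.00
      vertex 0.00 4.00 8.00
    endloop
  endfacet
  facet normal -0.5870 -0.8096 0.0000
    outer loop
      vertex 0.76 1.65 0.00
      vertex 2.76 0.20 0.00
      vertex 2.76 0.20 8.00
    endloop
  endfacet
  facet normal -0.5870 -0.8096 0.0000
    outer loop
      vertex 0.76 1.65 0.00
      vertex 2.76 0.20 8.00
      vertex 0.76 1.65 8.00
    endloop
  endfacet
  facet normal 0.0000 -1.0000 0.0000
    outer loop
      vertex 2.76 0.20 0.00
      vertex 5.24 0.20 0.00
      vertex 5.24 0.20 8.00
    endloop
  endfacet
  facet normal 0.0000 -1.0000 0.0000
    outer loop
      vertex 2.76 0.20 0.00
      vertex 5.24 0.20 8.00
      vertex 2.76 0.20 8.00
    endloop
  endfacet
  facet normal 0.5870 -0.8096 0.0000
    outer loop
      vertex 5.24 0.20 0.00
      vertex 7.24 1.65 0.00
      vertex 7.24 1.65 8.00
    endloop
  endfacet
  facet normal 0.5870 -0.8096 0.0000
    outer loop
      vertex 5.24 0.20 0.00
      vertex 7.24 1.65 8.00
      vertex 5.24 0.20 8.00
    endloop
  endfacet
  facet normal 0.9515 -0.3077 0.0000
    outer loop
      vertex 7.24 1.65 0.00
      vertex 8.00 4.00 0.00
      vertex 8.00 4.00 8.00
    endloop
  endfacet
  facet normal 0.9515 -0.3077 0.0000
    outer loop
      vertex 7.24 1.65 0.00
      vertex 8.00 4.00 8.00
      vertex 7.24 1.65 8.00
    endloop
  endfacet
endsolid part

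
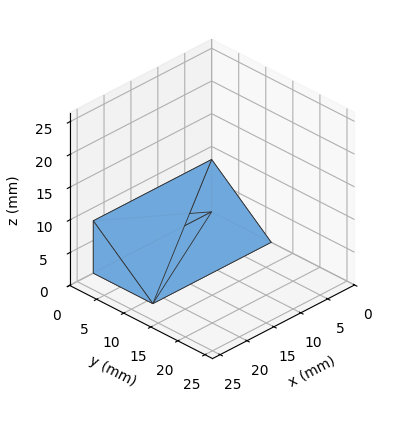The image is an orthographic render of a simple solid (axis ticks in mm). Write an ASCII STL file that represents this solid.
Reading the render: the shape is a wedge (ramp): 22 × 11 mm base, rising to 8 mm along the y=0 edge and sloping linearly to z=0 at y=11 (dimensions read to the nearest mm from the axis ticks). For the STL, each face is triangulated and given an outward normal.

solid part
  facet normal 0.0000 0.0000 -1.0000
    outer loop
      vertex 22.00 11.00 0.00
      vertex 22.00 0.00 0.00
      vertex 0.00 0.00 0.00
    endloop
  endfacet
  facet normal 0.0000 0.0000 -1.0000
    outer loop
      vertex 0.00 11.00 0.00
      vertex 22.00 11.00 0.00
      vertex 0.00 0.00 0.00
    endloop
  endfacet
  facet normal 0.0000 -1.0000 0.0000
    outer loop
      vertex 0.00 0.00 0.00
      vertex 22.00 0.00 0.00
      vertex 22.00 0.00 8.00
    endloop
  endfacet
  facet normal 0.0000 -1.0000 0.0000
    outer loop
      vertex 0.00 0.00 0.00
      vertex 22.00 0.00 8.00
      vertex 0.00 0.00 8.00
    endloop
  endfacet
  facet normal 0.0000 0.5882 0.8087
    outer loop
      vertex 0.00 0.00 8.00
      vertex 22.00 0.00 8.00
      vertex 22.00 11.00 0.00
    endloop
  endfacet
  facet normal 0.0000 0.5882 0.8087
    outer loop
      vertex 0.00 0.00 8.00
      vertex 22.00 11.00 0.00
      vertex 0.00 11.00 0.00
    endloop
  endfacet
  facet normal -1.0000 0.0000 0.0000
    outer loop
      vertex 0.00 0.00 8.00
      vertex 0.00 11.00 0.00
      vertex 0.00 0.00 0.00
    endloop
  endfacet
  facet normal 1.0000 0.0000 0.0000
    outer loop
      vertex 22.00 0.00 0.00
      vertex 22.00 11.00 0.00
      vertex 22.00 0.00 8.00
    endloop
  endfacet
endsolid part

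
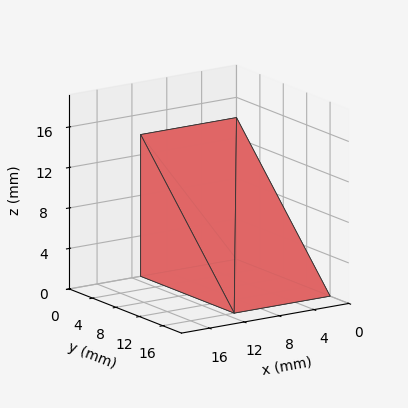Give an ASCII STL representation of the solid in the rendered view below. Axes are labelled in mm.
Reading the render: the shape is a wedge (ramp): 11 × 16 mm base, rising to 14 mm along the y=0 edge and sloping linearly to z=0 at y=16 (dimensions read to the nearest mm from the axis ticks). For the STL, each face is triangulated and given an outward normal.

solid part
  facet normal 0.0000 0.0000 -1.0000
    outer loop
      vertex 11.0 16.0 0.0
      vertex 11.0 0.0 0.0
      vertex 0.0 0.0 0.0
    endloop
  endfacet
  facet normal 0.0000 0.0000 -1.0000
    outer loop
      vertex 0.0 16.0 0.0
      vertex 11.0 16.0 0.0
      vertex 0.0 0.0 0.0
    endloop
  endfacet
  facet normal 0.0000 -1.0000 0.0000
    outer loop
      vertex 0.0 0.0 0.0
      vertex 11.0 0.0 0.0
      vertex 11.0 0.0 14.0
    endloop
  endfacet
  facet normal 0.0000 -1.0000 0.0000
    outer loop
      vertex 0.0 0.0 0.0
      vertex 11.0 0.0 14.0
      vertex 0.0 0.0 14.0
    endloop
  endfacet
  facet normal 0.0000 0.6585 0.7526
    outer loop
      vertex 0.0 0.0 14.0
      vertex 11.0 0.0 14.0
      vertex 11.0 16.0 0.0
    endloop
  endfacet
  facet normal 0.0000 0.6585 0.7526
    outer loop
      vertex 0.0 0.0 14.0
      vertex 11.0 16.0 0.0
      vertex 0.0 16.0 0.0
    endloop
  endfacet
  facet normal -1.0000 0.0000 0.0000
    outer loop
      vertex 0.0 0.0 14.0
      vertex 0.0 16.0 0.0
      vertex 0.0 0.0 0.0
    endloop
  endfacet
  facet normal 1.0000 0.0000 0.0000
    outer loop
      vertex 11.0 0.0 0.0
      vertex 11.0 16.0 0.0
      vertex 11.0 0.0 14.0
    endloop
  endfacet
endsolid part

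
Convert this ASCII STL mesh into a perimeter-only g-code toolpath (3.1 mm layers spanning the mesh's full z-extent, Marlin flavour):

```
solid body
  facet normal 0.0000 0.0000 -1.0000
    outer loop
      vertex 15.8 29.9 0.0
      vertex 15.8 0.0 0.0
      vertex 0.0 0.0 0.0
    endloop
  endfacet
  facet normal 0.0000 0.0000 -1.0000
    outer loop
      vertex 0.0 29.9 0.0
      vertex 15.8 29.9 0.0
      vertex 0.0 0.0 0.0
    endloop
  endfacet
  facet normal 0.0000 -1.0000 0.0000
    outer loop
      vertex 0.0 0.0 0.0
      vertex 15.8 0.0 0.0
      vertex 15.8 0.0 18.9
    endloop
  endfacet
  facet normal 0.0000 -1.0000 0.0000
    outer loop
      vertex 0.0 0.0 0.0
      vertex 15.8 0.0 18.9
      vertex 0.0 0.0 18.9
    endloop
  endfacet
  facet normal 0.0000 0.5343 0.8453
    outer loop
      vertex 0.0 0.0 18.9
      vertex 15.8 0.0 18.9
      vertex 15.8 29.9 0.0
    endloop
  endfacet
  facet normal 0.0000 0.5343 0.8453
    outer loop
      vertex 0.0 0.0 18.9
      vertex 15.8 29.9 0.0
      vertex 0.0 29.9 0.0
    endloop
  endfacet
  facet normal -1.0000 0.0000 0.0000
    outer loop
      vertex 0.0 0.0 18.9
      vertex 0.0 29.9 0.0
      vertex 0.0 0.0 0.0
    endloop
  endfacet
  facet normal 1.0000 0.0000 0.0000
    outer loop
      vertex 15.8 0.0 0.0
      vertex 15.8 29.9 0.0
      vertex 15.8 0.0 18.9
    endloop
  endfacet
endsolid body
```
; perimeter-only toolpath
G21 ; units = mm
G90 ; absolute positioning
G28 ; home
; layer 1
G0 Z3.1
G0 X0.0 Y0.0
G1 X15.8 Y0.0
G1 X15.8 Y24.9
G1 X0.0 Y24.9
G1 X0.0 Y0.0
; layer 2
G0 Z6.3
G0 X0.0 Y0.0
G1 X15.8 Y0.0
G1 X15.8 Y19.9
G1 X0.0 Y19.9
G1 X0.0 Y0.0
; layer 3
G0 Z9.4
G0 X0.0 Y0.0
G1 X15.8 Y0.0
G1 X15.8 Y14.9
G1 X0.0 Y14.9
G1 X0.0 Y0.0
; layer 4
G0 Z12.6
G0 X0.0 Y0.0
G1 X15.8 Y0.0
G1 X15.8 Y10.0
G1 X0.0 Y10.0
G1 X0.0 Y0.0
; layer 5
G0 Z15.8
G0 X0.0 Y0.0
G1 X15.8 Y0.0
G1 X15.8 Y5.0
G1 X0.0 Y5.0
G1 X0.0 Y0.0
M2 ; end

The solid is a wedge (ramp): 15.8 × 29.9 mm base, rising to 18.9 mm along the y=0 edge and sloping linearly to z=0 at y=29.9. Slicing at Δz = 3.1 mm — 6 equal slices spanning the solid's height, so layer i sits at z = i·h/6 — gives 5 non-empty perimeters. Each is a 4-segment closed polygon; G0 lifts to the layer z and rapids to the start vertex, then G1 traces the edges. The cross-section shrinks linearly with z (the slice at the apex is degenerate and omitted).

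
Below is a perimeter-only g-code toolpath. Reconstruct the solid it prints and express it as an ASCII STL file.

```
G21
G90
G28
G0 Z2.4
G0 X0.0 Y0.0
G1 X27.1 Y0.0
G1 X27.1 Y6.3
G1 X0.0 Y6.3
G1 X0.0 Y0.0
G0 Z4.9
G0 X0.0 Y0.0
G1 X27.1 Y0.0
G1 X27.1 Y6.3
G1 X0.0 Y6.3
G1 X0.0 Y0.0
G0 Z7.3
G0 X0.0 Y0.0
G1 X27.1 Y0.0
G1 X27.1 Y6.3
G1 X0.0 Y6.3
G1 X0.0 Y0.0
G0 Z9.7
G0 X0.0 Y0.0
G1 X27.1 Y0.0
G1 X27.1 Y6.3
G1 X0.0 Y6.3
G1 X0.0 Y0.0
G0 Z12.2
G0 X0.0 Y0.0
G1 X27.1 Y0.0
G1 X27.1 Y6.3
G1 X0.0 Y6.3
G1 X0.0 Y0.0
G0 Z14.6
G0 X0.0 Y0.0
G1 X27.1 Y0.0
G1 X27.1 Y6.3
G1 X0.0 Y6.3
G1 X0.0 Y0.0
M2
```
solid part
  facet normal 0.0000 0.0000 -1.0000
    outer loop
      vertex 27.1 6.3 0.0
      vertex 27.1 0.0 0.0
      vertex 0.0 0.0 0.0
    endloop
  endfacet
  facet normal 0.0000 0.0000 -1.0000
    outer loop
      vertex 0.0 6.3 0.0
      vertex 27.1 6.3 0.0
      vertex 0.0 0.0 0.0
    endloop
  endfacet
  facet normal 0.0000 0.0000 1.0000
    outer loop
      vertex 0.0 0.0 14.6
      vertex 27.1 0.0 14.6
      vertex 27.1 6.3 14.6
    endloop
  endfacet
  facet normal 0.0000 0.0000 1.0000
    outer loop
      vertex 0.0 0.0 14.6
      vertex 27.1 6.3 14.6
      vertex 0.0 6.3 14.6
    endloop
  endfacet
  facet normal 0.0000 -1.0000 0.0000
    outer loop
      vertex 0.0 0.0 0.0
      vertex 27.1 0.0 0.0
      vertex 27.1 0.0 14.6
    endloop
  endfacet
  facet normal 0.0000 -1.0000 0.0000
    outer loop
      vertex 0.0 0.0 0.0
      vertex 27.1 0.0 14.6
      vertex 0.0 0.0 14.6
    endloop
  endfacet
  facet normal 0.0000 1.0000 0.0000
    outer loop
      vertex 27.1 6.3 14.6
      vertex 27.1 6.3 0.0
      vertex 0.0 6.3 0.0
    endloop
  endfacet
  facet normal 0.0000 1.0000 0.0000
    outer loop
      vertex 0.0 6.3 14.6
      vertex 27.1 6.3 14.6
      vertex 0.0 6.3 0.0
    endloop
  endfacet
  facet normal -1.0000 0.0000 0.0000
    outer loop
      vertex 0.0 6.3 14.6
      vertex 0.0 6.3 0.0
      vertex 0.0 0.0 0.0
    endloop
  endfacet
  facet normal -1.0000 0.0000 0.0000
    outer loop
      vertex 0.0 0.0 14.6
      vertex 0.0 6.3 14.6
      vertex 0.0 0.0 0.0
    endloop
  endfacet
  facet normal 1.0000 0.0000 0.0000
    outer loop
      vertex 27.1 0.0 0.0
      vertex 27.1 6.3 0.0
      vertex 27.1 6.3 14.6
    endloop
  endfacet
  facet normal 1.0000 0.0000 0.0000
    outer loop
      vertex 27.1 0.0 0.0
      vertex 27.1 6.3 14.6
      vertex 27.1 0.0 14.6
    endloop
  endfacet
endsolid part

The G0 Z moves step by Δz≈2.4 mm. Every layer's G1 loop is the same polygon, so the solid is a straight extrusion of it from z=0 to z≈14.6. Closing with flat bottom and top caps and triangulating gives 12 facets — a rectangular box, roughly 27.1 × 6.3 mm footprint and 14.6 mm tall.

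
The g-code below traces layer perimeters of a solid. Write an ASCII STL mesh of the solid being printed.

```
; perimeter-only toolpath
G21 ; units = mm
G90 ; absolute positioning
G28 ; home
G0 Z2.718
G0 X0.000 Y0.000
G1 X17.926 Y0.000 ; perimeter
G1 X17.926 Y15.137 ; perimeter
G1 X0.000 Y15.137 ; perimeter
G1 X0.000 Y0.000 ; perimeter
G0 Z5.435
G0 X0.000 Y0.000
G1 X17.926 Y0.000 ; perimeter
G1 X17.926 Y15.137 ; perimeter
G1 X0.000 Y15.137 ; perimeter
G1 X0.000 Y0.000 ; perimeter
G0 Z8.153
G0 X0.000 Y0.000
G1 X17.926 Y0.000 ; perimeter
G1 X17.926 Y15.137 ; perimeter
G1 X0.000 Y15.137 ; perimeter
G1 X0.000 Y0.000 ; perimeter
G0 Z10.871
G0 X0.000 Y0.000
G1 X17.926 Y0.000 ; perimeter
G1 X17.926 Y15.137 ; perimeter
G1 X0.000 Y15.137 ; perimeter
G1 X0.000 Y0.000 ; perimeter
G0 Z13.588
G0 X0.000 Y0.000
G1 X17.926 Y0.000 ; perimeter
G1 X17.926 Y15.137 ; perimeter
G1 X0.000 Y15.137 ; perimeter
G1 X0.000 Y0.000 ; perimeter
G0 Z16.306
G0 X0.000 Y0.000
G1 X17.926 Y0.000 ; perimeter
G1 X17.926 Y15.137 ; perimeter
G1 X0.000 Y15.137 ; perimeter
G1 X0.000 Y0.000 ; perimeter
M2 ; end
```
solid part
  facet normal 0.0000 0.0000 -1.0000
    outer loop
      vertex 17.926 15.137 0.000
      vertex 17.926 0.000 0.000
      vertex 0.000 0.000 0.000
    endloop
  endfacet
  facet normal 0.0000 0.0000 -1.0000
    outer loop
      vertex 0.000 15.137 0.000
      vertex 17.926 15.137 0.000
      vertex 0.000 0.000 0.000
    endloop
  endfacet
  facet normal 0.0000 0.0000 1.0000
    outer loop
      vertex 0.000 0.000 16.306
      vertex 17.926 0.000 16.306
      vertex 17.926 15.137 16.306
    endloop
  endfacet
  facet normal 0.0000 0.0000 1.0000
    outer loop
      vertex 0.000 0.000 16.306
      vertex 17.926 15.137 16.306
      vertex 0.000 15.137 16.306
    endloop
  endfacet
  facet normal 0.0000 -1.0000 0.0000
    outer loop
      vertex 0.000 0.000 0.000
      vertex 17.926 0.000 0.000
      vertex 17.926 0.000 16.306
    endloop
  endfacet
  facet normal 0.0000 -1.0000 0.0000
    outer loop
      vertex 0.000 0.000 0.000
      vertex 17.926 0.000 16.306
      vertex 0.000 0.000 16.306
    endloop
  endfacet
  facet normal 0.0000 1.0000 0.0000
    outer loop
      vertex 17.926 15.137 16.306
      vertex 17.926 15.137 0.000
      vertex 0.000 15.137 0.000
    endloop
  endfacet
  facet normal 0.0000 1.0000 0.0000
    outer loop
      vertex 0.000 15.137 16.306
      vertex 17.926 15.137 16.306
      vertex 0.000 15.137 0.000
    endloop
  endfacet
  facet normal -1.0000 0.0000 0.0000
    outer loop
      vertex 0.000 15.137 16.306
      vertex 0.000 15.137 0.000
      vertex 0.000 0.000 0.000
    endloop
  endfacet
  facet normal -1.0000 0.0000 0.0000
    outer loop
      vertex 0.000 0.000 16.306
      vertex 0.000 15.137 16.306
      vertex 0.000 0.000 0.000
    endloop
  endfacet
  facet normal 1.0000 0.0000 0.0000
    outer loop
      vertex 17.926 0.000 0.000
      vertex 17.926 15.137 0.000
      vertex 17.926 15.137 16.306
    endloop
  endfacet
  facet normal 1.0000 0.0000 0.0000
    outer loop
      vertex 17.926 0.000 0.000
      vertex 17.926 15.137 16.306
      vertex 17.926 0.000 16.306
    endloop
  endfacet
endsolid part

The G0 Z moves step by Δz≈2.718 mm. Every layer's G1 loop is the same polygon, so the solid is a straight extrusion of it from z=0 to z≈16.3. Closing with flat bottom and top caps and triangulating gives 12 facets — a rectangular box, roughly 17.9 × 15.1 mm footprint and 16.3 mm tall.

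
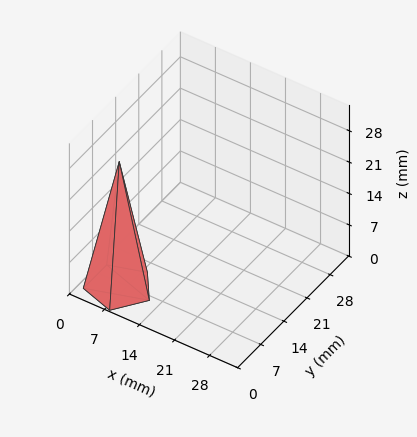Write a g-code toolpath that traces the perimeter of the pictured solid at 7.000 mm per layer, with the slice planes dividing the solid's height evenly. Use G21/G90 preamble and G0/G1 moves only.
Reading the render: the shape is a regular 5-sided pyramid, base circumscribed radius ≈ 6 mm, apex at z ≈ 28 mm (dimensions read to the nearest mm from the axis ticks). For the g-code, the solid's height is divided into equal slices at the stated Δz and each level perimeter traced with G1 moves after a G0 lift.

; perimeter-only toolpath
G21 ; units = mm
G90 ; absolute positioning
G28 ; home
; layer 1
G0 Z7.000
G0 X10.500 Y6.000
G1 X7.391 Y10.279
G1 X2.359 Y8.645
G1 X2.359 Y3.355
G1 X7.391 Y1.720
G1 X10.500 Y6.000
; layer 2
G0 Z14.000
G0 X9.000 Y6.000
G1 X6.927 Y8.853
G1 X3.573 Y7.763
G1 X3.573 Y4.236
G1 X6.927 Y3.147
G1 X9.000 Y6.000
; layer 3
G0 Z21.000
G0 X7.500 Y6.000
G1 X6.463 Y7.426
G1 X4.787 Y6.882
G1 X4.787 Y5.118
G1 X6.463 Y4.574
G1 X7.500 Y6.000
M2 ; end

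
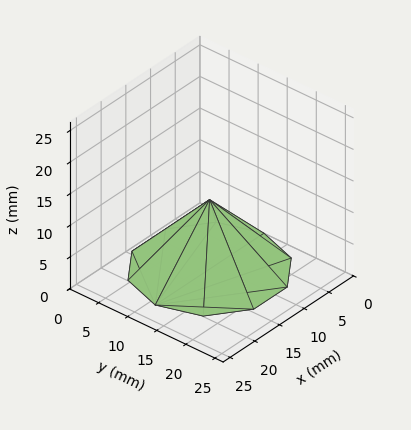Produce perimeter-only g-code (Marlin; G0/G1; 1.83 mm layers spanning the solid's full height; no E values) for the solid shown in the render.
Reading the render: the shape is a regular 10-sided pyramid, base circumscribed radius ≈ 11 mm, apex at z ≈ 11 mm (dimensions read to the nearest mm from the axis ticks). For the g-code, the solid's height is divided into equal slices at the stated Δz and each level perimeter traced with G1 moves after a G0 lift.

; perimeter-only toolpath
G21 ; units = mm
G90 ; absolute positioning
G28 ; home
; layer 1
G0 Z1.83
G0 X20.17 Y11.00
G1 X18.42 Y16.39
G1 X13.83 Y19.72
G1 X8.17 Y19.72
G1 X3.58 Y16.39
G1 X1.83 Y11.00
G1 X3.58 Y5.61
G1 X8.17 Y2.28
G1 X13.83 Y2.28
G1 X18.42 Y5.61
G1 X20.17 Y11.00
; layer 2
G0 Z3.67
G0 X18.33 Y11.00
G1 X16.93 Y15.31
G1 X13.27 Y17.97
G1 X8.73 Y17.97
G1 X5.07 Y15.31
G1 X3.67 Y11.00
G1 X5.07 Y6.69
G1 X8.73 Y4.03
G1 X13.27 Y4.03
G1 X16.93 Y6.69
G1 X18.33 Y11.00
; layer 3
G0 Z5.50
G0 X16.50 Y11.00
G1 X15.45 Y14.23
G1 X12.70 Y16.23
G1 X9.30 Y16.23
G1 X6.55 Y14.23
G1 X5.50 Y11.00
G1 X6.55 Y7.77
G1 X9.30 Y5.77
G1 X12.70 Y5.77
G1 X15.45 Y7.77
G1 X16.50 Y11.00
; layer 4
G0 Z7.33
G0 X14.67 Y11.00
G1 X13.97 Y13.16
G1 X12.13 Y14.49
G1 X9.87 Y14.49
G1 X8.03 Y13.16
G1 X7.33 Y11.00
G1 X8.03 Y8.84
G1 X9.87 Y7.51
G1 X12.13 Y7.51
G1 X13.97 Y8.84
G1 X14.67 Y11.00
; layer 5
G0 Z9.17
G0 X12.83 Y11.00
G1 X12.48 Y12.08
G1 X11.57 Y12.74
G1 X10.43 Y12.74
G1 X9.52 Y12.08
G1 X9.17 Y11.00
G1 X9.52 Y9.92
G1 X10.43 Y9.26
G1 X11.57 Y9.26
G1 X12.48 Y9.92
G1 X12.83 Y11.00
M2 ; end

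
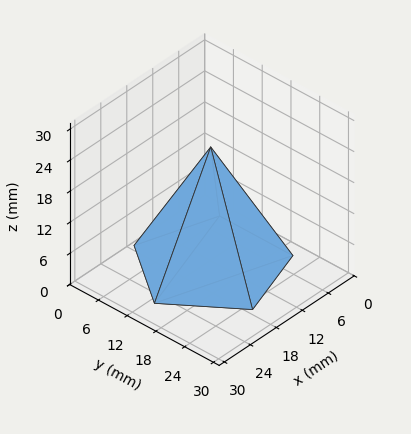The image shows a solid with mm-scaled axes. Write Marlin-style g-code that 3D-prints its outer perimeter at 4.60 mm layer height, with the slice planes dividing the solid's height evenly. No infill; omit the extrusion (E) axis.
Reading the render: the shape is a regular 5-sided pyramid, base circumscribed radius ≈ 13 mm, apex at z ≈ 23 mm (dimensions read to the nearest mm from the axis ticks). For the g-code, the solid's height is divided into equal slices at the stated Δz and each level perimeter traced with G1 moves after a G0 lift.

; perimeter-only toolpath
G21 ; units = mm
G90 ; absolute positioning
G28 ; home
; layer 1
G0 Z4.60
G0 X23.40 Y13.00
G1 X16.22 Y22.89
G1 X4.58 Y19.11
G1 X4.58 Y6.89
G1 X16.22 Y3.11
G1 X23.40 Y13.00
; layer 2
G0 Z9.20
G0 X20.80 Y13.00
G1 X15.41 Y20.42
G1 X6.69 Y17.58
G1 X6.69 Y8.42
G1 X15.41 Y5.58
G1 X20.80 Y13.00
; layer 3
G0 Z13.80
G0 X18.20 Y13.00
G1 X14.61 Y17.94
G1 X8.79 Y16.06
G1 X8.79 Y9.94
G1 X14.61 Y8.06
G1 X18.20 Y13.00
; layer 4
G0 Z18.40
G0 X15.60 Y13.00
G1 X13.80 Y15.47
G1 X10.90 Y14.53
G1 X10.90 Y11.47
G1 X13.80 Y10.53
G1 X15.60 Y13.00
M2 ; end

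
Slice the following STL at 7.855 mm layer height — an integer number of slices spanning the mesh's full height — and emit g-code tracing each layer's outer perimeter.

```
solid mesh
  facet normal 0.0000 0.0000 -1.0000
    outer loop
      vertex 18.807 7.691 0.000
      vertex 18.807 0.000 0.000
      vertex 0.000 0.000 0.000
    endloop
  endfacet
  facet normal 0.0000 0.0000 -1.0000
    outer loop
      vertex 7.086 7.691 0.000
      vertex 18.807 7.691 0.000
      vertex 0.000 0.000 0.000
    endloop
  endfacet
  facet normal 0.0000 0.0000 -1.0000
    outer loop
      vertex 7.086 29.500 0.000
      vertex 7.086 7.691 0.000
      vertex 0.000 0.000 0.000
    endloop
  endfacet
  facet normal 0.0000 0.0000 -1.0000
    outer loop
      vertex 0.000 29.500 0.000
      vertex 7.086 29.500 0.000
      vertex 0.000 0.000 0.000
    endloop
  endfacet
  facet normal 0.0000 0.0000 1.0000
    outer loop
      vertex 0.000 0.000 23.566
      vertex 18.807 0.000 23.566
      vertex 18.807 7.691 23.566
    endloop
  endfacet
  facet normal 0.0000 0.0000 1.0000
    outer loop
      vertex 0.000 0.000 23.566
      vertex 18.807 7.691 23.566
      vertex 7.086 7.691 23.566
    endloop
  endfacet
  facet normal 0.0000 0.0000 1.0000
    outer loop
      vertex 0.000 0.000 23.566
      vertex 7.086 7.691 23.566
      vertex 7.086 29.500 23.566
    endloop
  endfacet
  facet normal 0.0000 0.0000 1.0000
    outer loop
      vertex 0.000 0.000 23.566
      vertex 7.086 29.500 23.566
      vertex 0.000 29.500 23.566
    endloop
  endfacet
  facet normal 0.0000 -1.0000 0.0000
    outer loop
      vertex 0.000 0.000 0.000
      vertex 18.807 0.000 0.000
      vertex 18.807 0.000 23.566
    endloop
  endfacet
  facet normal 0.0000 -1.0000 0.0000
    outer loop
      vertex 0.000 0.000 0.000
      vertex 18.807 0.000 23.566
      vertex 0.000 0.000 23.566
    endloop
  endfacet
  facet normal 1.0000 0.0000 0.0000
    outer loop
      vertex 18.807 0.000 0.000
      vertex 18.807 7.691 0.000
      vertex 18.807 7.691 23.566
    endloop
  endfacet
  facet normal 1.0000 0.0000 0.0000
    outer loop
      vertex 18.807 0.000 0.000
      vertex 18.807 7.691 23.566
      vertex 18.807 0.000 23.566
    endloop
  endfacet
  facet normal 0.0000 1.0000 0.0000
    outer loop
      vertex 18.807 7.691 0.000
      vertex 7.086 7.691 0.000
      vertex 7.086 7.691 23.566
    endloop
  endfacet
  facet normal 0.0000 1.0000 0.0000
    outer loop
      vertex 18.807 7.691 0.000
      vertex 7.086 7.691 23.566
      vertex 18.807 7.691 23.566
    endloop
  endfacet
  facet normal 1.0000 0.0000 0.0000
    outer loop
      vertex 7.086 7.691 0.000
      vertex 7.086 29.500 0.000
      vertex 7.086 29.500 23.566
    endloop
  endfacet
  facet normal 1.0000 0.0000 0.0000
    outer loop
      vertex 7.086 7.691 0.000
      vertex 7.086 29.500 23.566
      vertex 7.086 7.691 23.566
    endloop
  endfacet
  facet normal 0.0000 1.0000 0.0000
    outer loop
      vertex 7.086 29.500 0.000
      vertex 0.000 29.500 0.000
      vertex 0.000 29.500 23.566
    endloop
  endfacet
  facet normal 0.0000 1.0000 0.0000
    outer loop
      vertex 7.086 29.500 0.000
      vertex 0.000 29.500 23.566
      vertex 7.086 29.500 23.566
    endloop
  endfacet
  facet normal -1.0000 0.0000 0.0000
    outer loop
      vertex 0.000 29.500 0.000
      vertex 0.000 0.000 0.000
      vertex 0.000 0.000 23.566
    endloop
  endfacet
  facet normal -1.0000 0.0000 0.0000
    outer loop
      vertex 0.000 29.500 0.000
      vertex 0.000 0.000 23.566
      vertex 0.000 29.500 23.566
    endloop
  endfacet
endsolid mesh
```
; perimeter-only toolpath
G21 ; units = mm
G90 ; absolute positioning
G28 ; home
; layer 1
G0 Z7.855
G0 X0.000 Y0.000
G1 X18.807 Y0.000
G1 X18.807 Y7.691
G1 X7.086 Y7.691
G1 X7.086 Y29.500
G1 X0.000 Y29.500
G1 X0.000 Y0.000
; layer 2
G0 Z15.711
G0 X0.000 Y0.000
G1 X18.807 Y0.000
G1 X18.807 Y7.691
G1 X7.086 Y7.691
G1 X7.086 Y29.500
G1 X0.000 Y29.500
G1 X0.000 Y0.000
; layer 3
G0 Z23.566
G0 X0.000 Y0.000
G1 X18.807 Y0.000
G1 X18.807 Y7.691
G1 X7.086 Y7.691
G1 X7.086 Y29.500
G1 X0.000 Y29.500
G1 X0.000 Y0.000
M2 ; end

The solid is an L-shaped prism: outer 18.8 × 29.5 mm, arm thicknesses ≈ 7.69 mm (horizontal) and 7.09 mm (vertical), extruded 23.6 mm in z. Slicing at Δz = 7.855 mm — 3 equal slices spanning the solid's height, so layer i sits at z = i·h/3 — gives 3 non-empty perimeters. Each is a 6-segment closed polygon; G0 lifts to the layer z and rapids to the start vertex, then G1 traces the edges.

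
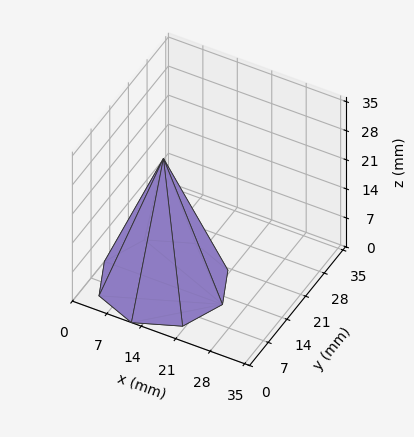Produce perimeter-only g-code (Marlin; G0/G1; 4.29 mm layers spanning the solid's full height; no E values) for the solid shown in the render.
Reading the render: the shape is a regular 8-sided pyramid, base circumscribed radius ≈ 12 mm, apex at z ≈ 30 mm (dimensions read to the nearest mm from the axis ticks). For the g-code, the solid's height is divided into equal slices at the stated Δz and each level perimeter traced with G1 moves after a G0 lift.

; perimeter-only toolpath
G21 ; units = mm
G90 ; absolute positioning
G28 ; home
; layer 1
G0 Z4.29
G0 X22.29 Y12.00
G1 X19.28 Y19.28
G1 X12.00 Y22.29
G1 X4.72 Y19.28
G1 X1.71 Y12.00
G1 X4.72 Y4.72
G1 X12.00 Y1.71
G1 X19.28 Y4.72
G1 X22.29 Y12.00
; layer 2
G0 Z8.57
G0 X20.57 Y12.00
G1 X18.06 Y18.06
G1 X12.00 Y20.57
G1 X5.94 Y18.06
G1 X3.43 Y12.00
G1 X5.94 Y5.94
G1 X12.00 Y3.43
G1 X18.06 Y5.94
G1 X20.57 Y12.00
; layer 3
G0 Z12.86
G0 X18.86 Y12.00
G1 X16.85 Y16.85
G1 X12.00 Y18.86
G1 X7.15 Y16.85
G1 X5.14 Y12.00
G1 X7.15 Y7.15
G1 X12.00 Y5.14
G1 X16.85 Y7.15
G1 X18.86 Y12.00
; layer 4
G0 Z17.14
G0 X17.14 Y12.00
G1 X15.64 Y15.64
G1 X12.00 Y17.14
G1 X8.36 Y15.64
G1 X6.86 Y12.00
G1 X8.36 Y8.36
G1 X12.00 Y6.86
G1 X15.64 Y8.36
G1 X17.14 Y12.00
; layer 5
G0 Z21.43
G0 X15.43 Y12.00
G1 X14.43 Y14.43
G1 X12.00 Y15.43
G1 X9.57 Y14.43
G1 X8.57 Y12.00
G1 X9.57 Y9.57
G1 X12.00 Y8.57
G1 X14.43 Y9.57
G1 X15.43 Y12.00
; layer 6
G0 Z25.71
G0 X13.71 Y12.00
G1 X13.21 Y13.21
G1 X12.00 Y13.71
G1 X10.79 Y13.21
G1 X10.29 Y12.00
G1 X10.79 Y10.79
G1 X12.00 Y10.29
G1 X13.21 Y10.79
G1 X13.71 Y12.00
M2 ; end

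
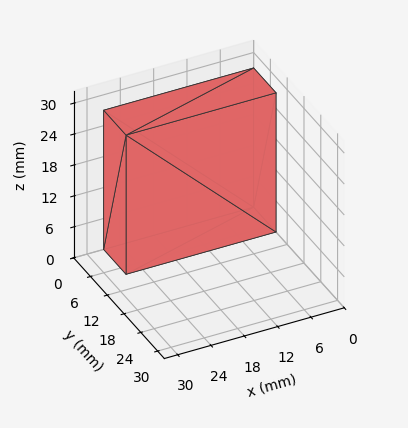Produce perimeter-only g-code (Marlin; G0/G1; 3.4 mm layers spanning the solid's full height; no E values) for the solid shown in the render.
Reading the render: the shape is a rectangular box, roughly 27 × 8 mm footprint and 27 mm tall (dimensions read to the nearest mm from the axis ticks). For the g-code, the solid's height is divided into equal slices at the stated Δz and each level perimeter traced with G1 moves after a G0 lift.

; perimeter-only toolpath
G21 ; units = mm
G90 ; absolute positioning
G28 ; home
; layer 1
G0 Z3.4
G0 X0.0 Y0.0
G1 X27.0 Y0.0
G1 X27.0 Y8.0
G1 X0.0 Y8.0
G1 X0.0 Y0.0
; layer 2
G0 Z6.8
G0 X0.0 Y0.0
G1 X27.0 Y0.0
G1 X27.0 Y8.0
G1 X0.0 Y8.0
G1 X0.0 Y0.0
; layer 3
G0 Z10.1
G0 X0.0 Y0.0
G1 X27.0 Y0.0
G1 X27.0 Y8.0
G1 X0.0 Y8.0
G1 X0.0 Y0.0
; layer 4
G0 Z13.5
G0 X0.0 Y0.0
G1 X27.0 Y0.0
G1 X27.0 Y8.0
G1 X0.0 Y8.0
G1 X0.0 Y0.0
; layer 5
G0 Z16.9
G0 X0.0 Y0.0
G1 X27.0 Y0.0
G1 X27.0 Y8.0
G1 X0.0 Y8.0
G1 X0.0 Y0.0
; layer 6
G0 Z20.2
G0 X0.0 Y0.0
G1 X27.0 Y0.0
G1 X27.0 Y8.0
G1 X0.0 Y8.0
G1 X0.0 Y0.0
; layer 7
G0 Z23.6
G0 X0.0 Y0.0
G1 X27.0 Y0.0
G1 X27.0 Y8.0
G1 X0.0 Y8.0
G1 X0.0 Y0.0
; layer 8
G0 Z27.0
G0 X0.0 Y0.0
G1 X27.0 Y0.0
G1 X27.0 Y8.0
G1 X0.0 Y8.0
G1 X0.0 Y0.0
M2 ; end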